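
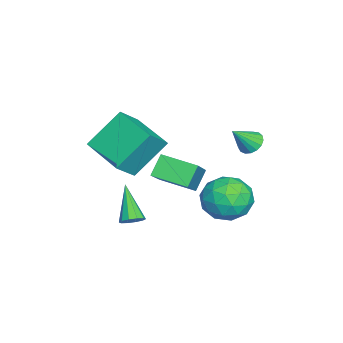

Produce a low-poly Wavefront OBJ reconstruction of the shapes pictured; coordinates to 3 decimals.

v 2.465 -4.392 -0.865
v 1.686 -3.264 0.536
v 3.741 -3.036 -1.247
v 2.962 -1.908 0.154
v 3.278 -4.912 0.006
v 2.499 -3.784 1.407
v 4.554 -3.556 -0.376
v 3.775 -2.428 1.025
v 2.884 -3.3 -4.389
v 3.175 -3.059 -4.032
v 1.736 -3.78 -3.131
v 2.962 -2.847 -4.145
v 2.719 -2.808 -4.352
v 2.539 -2.957 -4.573
v 2.491 -3.237 -4.724
v 2.593 -3.541 -4.747
v 2.806 -3.753 -4.633
v 3.049 -3.792 -4.426
v 3.229 -3.643 -4.205
v 3.277 -3.363 -4.054
v 2.1 1.132 -2.902
v 2.817 0.729 -3.654
v 1.063 -0.329 -3.106
v 1.78 -0.732 -3.858
v 2.076 -0.667 -2.786
v 2.717 0.236 -2.66
v 1.163 0.164 -4.1
v 1.804 1.067 -3.974
v 2.238 0.13 -4.395
v 2.802 -0.383 -3.582
v 1.078 0.783 -3.178
v 1.642 0.27 -2.365
v 2.55 1.059 -3.26
v 1.33 -0.659 -3.5
v 1.504 -0.62 -2.87
v 1.925 -0.858 -3.312
v 2.491 0.769 -2.675
v 2.912 0.532 -3.118
v 2.476 -0.289 -2.607
v 0.968 -0.132 -3.642
v 1.389 -0.369 -4.085
v 1.955 1.258 -3.448
v 2.376 1.02 -3.89
v 1.404 0.689 -4.153
v 2.63 0.47 -4.138
v 2.021 -0.389 -4.258
v 1.658 0.138 -4.4
v 2.035 0.669 -4.326
v 2.962 0.168 -3.66
v 2.352 -0.691 -3.78
v 2.526 -0.653 -3.15
v 2.903 -0.122 -3.075
v 2.621 -0.184 -4.096
v 1.528 1.091 -2.98
v 0.918 0.232 -3.1
v 0.977 0.522 -3.685
v 1.354 1.053 -3.61
v 1.859 0.789 -2.502
v 1.25 -0.07 -2.622
v 1.845 -0.269 -2.434
v 2.222 0.262 -2.36
v 1.259 0.584 -2.664
v -0.296 -2.368 -2.834
v 1.423 -2.433 -1.479
v 0.001 -0.889 -3.141
v 1.72 -0.954 -1.785
v 0.34 -2.666 -3.655
v 2.059 -2.731 -2.299
v 0.637 -1.187 -3.961
v 2.356 -1.252 -2.606
v 0.844 0.947 -0.85
v 1.079 0.59 -1.242
v 1.416 0.293 0.09
v 1.267 0.793 -1.215
v 1.359 1.031 -1.105
v 1.332 1.249 -0.936
v 1.194 1.399 -0.748
v 0.975 1.445 -0.582
v 0.727 1.377 -0.479
v 0.505 1.211 -0.46
v 0.362 0.984 -0.53
v 0.328 0.749 -0.674
v 0.413 0.56 -0.858
v 0.597 0.459 -1.04
v 0.837 0.47 -1.179
f 2 4 1
f 5 2 1
f 1 4 3
f 3 5 1
f 2 8 4
f 6 2 5
f 6 8 2
f 4 8 3
f 7 5 3
f 3 8 7
f 7 6 5
f 8 6 7
f 10 9 12
f 10 12 11
f 12 9 13
f 12 13 11
f 13 9 14
f 13 14 11
f 14 9 15
f 14 15 11
f 15 9 16
f 15 16 11
f 16 9 17
f 16 17 11
f 17 9 18
f 17 18 11
f 18 9 19
f 18 19 11
f 19 9 20
f 19 20 11
f 20 9 10
f 20 10 11
f 21 58 37
f 58 32 61
f 37 61 26
f 58 61 37
f 21 37 33
f 37 26 38
f 33 38 22
f 37 38 33
f 21 33 42
f 33 22 43
f 42 43 28
f 33 43 42
f 21 42 54
f 42 28 57
f 54 57 31
f 42 57 54
f 21 54 58
f 54 31 62
f 58 62 32
f 54 62 58
f 22 38 49
f 38 26 52
f 49 52 30
f 38 52 49
f 26 61 39
f 61 32 60
f 39 60 25
f 61 60 39
f 32 62 59
f 62 31 55
f 59 55 23
f 62 55 59
f 31 57 56
f 57 28 44
f 56 44 27
f 57 44 56
f 28 43 48
f 43 22 45
f 48 45 29
f 43 45 48
f 24 50 36
f 50 30 51
f 36 51 25
f 50 51 36
f 24 36 34
f 36 25 35
f 34 35 23
f 36 35 34
f 24 34 41
f 34 23 40
f 41 40 27
f 34 40 41
f 24 41 46
f 41 27 47
f 46 47 29
f 41 47 46
f 24 46 50
f 46 29 53
f 50 53 30
f 46 53 50
f 25 51 39
f 51 30 52
f 39 52 26
f 51 52 39
f 23 35 59
f 35 25 60
f 59 60 32
f 35 60 59
f 27 40 56
f 40 23 55
f 56 55 31
f 40 55 56
f 29 47 48
f 47 27 44
f 48 44 28
f 47 44 48
f 30 53 49
f 53 29 45
f 49 45 22
f 53 45 49
f 64 66 63
f 67 64 63
f 63 66 65
f 65 67 63
f 64 70 66
f 68 64 67
f 68 70 64
f 66 70 65
f 69 67 65
f 65 70 69
f 69 68 67
f 70 68 69
f 72 71 74
f 72 74 73
f 74 71 75
f 74 75 73
f 75 71 76
f 75 76 73
f 76 71 77
f 76 77 73
f 77 71 78
f 77 78 73
f 78 71 79
f 78 79 73
f 79 71 80
f 79 80 73
f 80 71 81
f 80 81 73
f 81 71 82
f 81 82 73
f 82 71 83
f 82 83 73
f 83 71 84
f 83 84 73
f 84 71 85
f 84 85 73
f 85 71 72
f 85 72 73



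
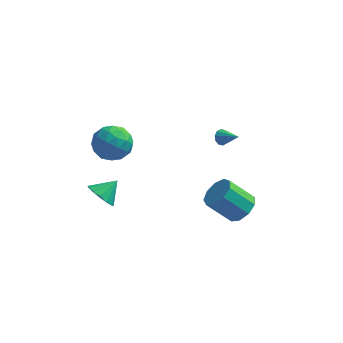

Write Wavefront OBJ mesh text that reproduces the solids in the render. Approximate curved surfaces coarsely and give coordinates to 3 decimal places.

v 3.019 -2.039 -2.016
v 3.719 -2.231 -1.373
v 2.442 -2.492 -0.06
v 1.741 -2.301 -0.704
v 3.584 -1.581 -1.375
v 2.307 -1.843 -0.062
v 3.185 -1.146 -1.677
v 1.907 -1.407 -0.364
v 2.707 -1.129 -2.138
v 1.43 -1.39 -0.825
v 2.376 -1.538 -2.542
v 1.099 -1.799 -1.229
v 2.345 -2.181 -2.7
v 1.068 -2.442 -1.387
v 2.629 -2.759 -2.538
v 1.352 -3.02 -1.225
v 3.096 -2.999 -2.132
v 1.819 -3.261 -0.82
v 3.526 -2.791 -1.672
v 2.249 -3.052 -0.359
v -3.887 -4.345 -0.448
v -3.169 -4.87 -0.585
v -3.193 -3.595 0.308
v -3.149 -4.549 -0.922
v -3.327 -4.173 -1.131
v -3.655 -3.843 -1.158
v -4.045 -3.648 -0.994
v -4.392 -3.639 -0.684
v -4.604 -3.819 -0.311
v -4.624 -4.141 0.026
v -4.446 -4.517 0.236
v -4.118 -4.847 0.263
v -3.728 -5.042 0.099
v -3.381 -5.051 -0.211
v -4.373 -1.081 2.061
v -3.445 -1.392 2.698
v -4.295 -2.728 1.142
v -3.367 -3.039 1.779
v -4.418 -2.956 2.28
v -4.466 -1.937 2.848
v -3.274 -2.183 0.992
v -3.322 -1.164 1.56
v -2.766 -2.073 2.037
v -3.473 -2.551 2.833
v -4.267 -1.569 1.007
v -4.974 -2.047 1.803
v -3.916 -1.092 2.461
v -3.824 -3.028 1.379
v -4.442 -2.979 1.674
v -3.897 -3.162 2.048
v -4.516 -1.412 2.549
v -3.971 -1.595 2.923
v -4.543 -2.514 2.677
v -3.769 -2.525 0.917
v -3.224 -2.708 1.291
v -3.843 -0.958 1.792
v -3.298 -1.141 2.166
v -3.197 -1.606 1.163
v -2.972 -1.675 2.446
v -2.926 -2.643 1.906
v -2.871 -2.14 1.443
v -2.899 -1.541 1.777
v -3.387 -1.956 2.914
v -3.341 -2.924 2.374
v -3.959 -2.875 2.668
v -3.987 -2.277 3.002
v -2.988 -2.356 2.526
v -4.399 -1.196 1.466
v -4.353 -2.164 0.926
v -3.753 -1.843 0.838
v -3.781 -1.245 1.172
v -4.814 -1.477 1.934
v -4.768 -2.445 1.394
v -4.841 -2.579 2.063
v -4.869 -1.98 2.397
v -4.752 -1.764 1.314
v 1.1 1.606 0.348
v 1.378 1.596 -0.091
v 2.1 1.134 0.992
v 1.423 1.882 0.048
v 1.345 2.062 0.302
v 1.173 2.069 0.573
v 0.973 1.899 0.759
v 0.822 1.617 0.787
v 0.777 1.331 0.648
v 0.855 1.15 0.394
v 1.027 1.143 0.122
v 1.227 1.314 -0.063
f 2 1 5
f 2 5 3
f 3 5 6
f 3 6 4
f 5 1 7
f 5 7 6
f 6 7 8
f 6 8 4
f 7 1 9
f 7 9 8
f 8 9 10
f 8 10 4
f 9 1 11
f 9 11 10
f 10 11 12
f 10 12 4
f 11 1 13
f 11 13 12
f 12 13 14
f 12 14 4
f 13 1 15
f 13 15 14
f 14 15 16
f 14 16 4
f 15 1 17
f 15 17 16
f 16 17 18
f 16 18 4
f 17 1 19
f 17 19 18
f 18 19 20
f 18 20 4
f 19 1 2
f 19 2 20
f 20 2 3
f 20 3 4
f 22 21 24
f 22 24 23
f 24 21 25
f 24 25 23
f 25 21 26
f 25 26 23
f 26 21 27
f 26 27 23
f 27 21 28
f 27 28 23
f 28 21 29
f 28 29 23
f 29 21 30
f 29 30 23
f 30 21 31
f 30 31 23
f 31 21 32
f 31 32 23
f 32 21 33
f 32 33 23
f 33 21 34
f 33 34 23
f 34 21 22
f 34 22 23
f 35 72 51
f 72 46 75
f 51 75 40
f 72 75 51
f 35 51 47
f 51 40 52
f 47 52 36
f 51 52 47
f 35 47 56
f 47 36 57
f 56 57 42
f 47 57 56
f 35 56 68
f 56 42 71
f 68 71 45
f 56 71 68
f 35 68 72
f 68 45 76
f 72 76 46
f 68 76 72
f 36 52 63
f 52 40 66
f 63 66 44
f 52 66 63
f 40 75 53
f 75 46 74
f 53 74 39
f 75 74 53
f 46 76 73
f 76 45 69
f 73 69 37
f 76 69 73
f 45 71 70
f 71 42 58
f 70 58 41
f 71 58 70
f 42 57 62
f 57 36 59
f 62 59 43
f 57 59 62
f 38 64 50
f 64 44 65
f 50 65 39
f 64 65 50
f 38 50 48
f 50 39 49
f 48 49 37
f 50 49 48
f 38 48 55
f 48 37 54
f 55 54 41
f 48 54 55
f 38 55 60
f 55 41 61
f 60 61 43
f 55 61 60
f 38 60 64
f 60 43 67
f 64 67 44
f 60 67 64
f 39 65 53
f 65 44 66
f 53 66 40
f 65 66 53
f 37 49 73
f 49 39 74
f 73 74 46
f 49 74 73
f 41 54 70
f 54 37 69
f 70 69 45
f 54 69 70
f 43 61 62
f 61 41 58
f 62 58 42
f 61 58 62
f 44 67 63
f 67 43 59
f 63 59 36
f 67 59 63
f 78 77 80
f 78 80 79
f 80 77 81
f 80 81 79
f 81 77 82
f 81 82 79
f 82 77 83
f 82 83 79
f 83 77 84
f 83 84 79
f 84 77 85
f 84 85 79
f 85 77 86
f 85 86 79
f 86 77 87
f 86 87 79
f 87 77 88
f 87 88 79
f 88 77 78
f 88 78 79



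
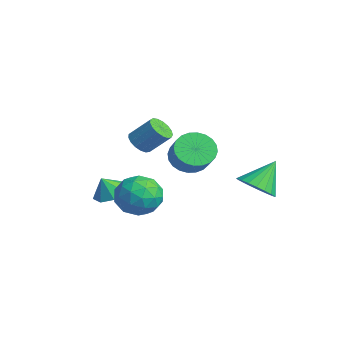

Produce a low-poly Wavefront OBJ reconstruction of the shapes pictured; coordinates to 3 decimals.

v 2.204 2.807 1.339
v 2.747 3.582 0.799
v 1.896 4.013 2.761
v 2.323 3.646 0.653
v 1.878 3.565 0.626
v 1.489 3.353 0.722
v 1.224 3.046 0.925
v 1.128 2.698 1.199
v 1.218 2.369 1.497
v 1.479 2.116 1.768
v 1.864 1.982 1.965
v 2.309 1.991 2.053
v 2.735 2.141 2.018
v 3.069 2.406 1.866
v 3.254 2.741 1.622
v 3.257 3.087 1.329
v 3.078 3.384 1.038
v -1.886 -1.429 3.427
v -1.209 -1.671 3.212
v -0.558 -0.814 4.299
v -1.234 -0.571 4.513
v -1.263 -1.378 3.013
v -0.611 -0.52 4.099
v -1.459 -1.096 2.908
v -0.807 -0.238 3.994
v -1.753 -0.89 2.922
v -1.101 -0.033 4.009
v -2.077 -0.808 3.052
v -1.426 0.049 4.138
v -2.358 -0.868 3.267
v -1.706 -0.011 4.354
v -2.53 -1.057 3.519
v -1.879 -0.199 4.606
v -2.555 -1.33 3.75
v -1.904 -0.473 4.837
v -2.427 -1.627 3.907
v -1.775 -0.769 4.994
v -2.174 -1.878 3.954
v -1.523 -1.02 5.04
v -1.856 -2.026 3.88
v -1.204 -1.168 4.966
v -1.544 -2.037 3.702
v -0.893 -1.18 4.789
v -1.311 -1.909 3.461
v -0.659 -1.052 4.548
v 0.724 0.01 3.344
v 1.407 0.429 2.666
v 2.438 0.29 3.617
v 1.756 -0.13 4.296
v 1.272 0.763 2.86
v 2.304 0.624 3.812
v 1.054 0.983 3.129
v 2.086 0.844 4.08
v 0.786 1.054 3.43
v 1.817 0.915 4.381
v 0.508 0.967 3.719
v 1.54 0.827 4.67
v 0.264 0.733 3.95
v 1.295 0.594 4.901
v 0.089 0.39 4.089
v 1.12 0.251 5.04
v 0.011 -0.012 4.115
v 1.043 -0.151 5.066
v 0.042 -0.41 4.023
v 1.073 -0.549 4.974
v 0.176 -0.744 3.828
v 1.208 -0.883 4.78
v 0.394 -0.964 3.56
v 1.426 -1.103 4.511
v 0.663 -1.035 3.259
v 1.694 -1.174 4.21
v 0.94 -0.947 2.97
v 1.972 -1.087 3.921
v 1.185 -0.714 2.739
v 2.216 -0.853 3.69
v 1.36 -0.371 2.6
v 2.391 -0.51 3.551
v 1.437 0.031 2.574
v 2.469 -0.108 3.525
v 1.333 -2.011 0.8
v 2.187 -1.994 1.714
v 0.613 -3.766 1.506
v 1.467 -3.749 2.42
v 0.531 -2.918 2.423
v 0.977 -1.833 1.986
v 1.823 -3.927 1.234
v 2.269 -2.842 0.797
v 2.49 -3.178 1.982
v 1.692 -2.555 2.717
v 1.108 -3.205 0.503
v 0.31 -2.582 1.238
v 1.823 -1.848 1.195
v 0.977 -3.912 2.025
v 0.427 -3.423 2.027
v 0.929 -3.413 2.564
v 1.112 -1.754 1.355
v 1.614 -1.744 1.892
v 0.641 -2.287 2.309
v 1.186 -4.016 1.328
v 1.688 -4.006 1.865
v 1.871 -2.347 0.656
v 2.373 -2.337 1.193
v 2.159 -3.473 0.911
v 2.504 -2.534 1.89
v 2.08 -3.566 2.305
v 2.29 -3.67 1.608
v 2.551 -3.033 1.351
v 2.034 -2.168 2.322
v 1.611 -3.2 2.737
v 1.061 -2.711 2.738
v 1.323 -2.074 2.482
v 2.213 -2.864 2.479
v 1.189 -2.56 0.483
v 0.766 -3.592 0.898
v 1.477 -3.686 0.738
v 1.739 -3.049 0.482
v 0.72 -2.194 0.915
v 0.296 -3.226 1.33
v 0.249 -2.727 1.869
v 0.51 -2.09 1.612
v 0.587 -2.896 0.741
v -3.865 -2.174 -0.724
v -3.025 -1.711 -0.478
v -3.895 -2.666 0.304
v -3.641 -1.307 -0.303
v -4.389 -1.41 -0.375
v -4.829 -1.962 -0.651
v -4.705 -2.638 -0.97
v -4.088 -3.042 -1.145
v -3.341 -2.938 -1.074
v -2.901 -2.387 -0.797
f 2 1 4
f 2 4 3
f 4 1 5
f 4 5 3
f 5 1 6
f 5 6 3
f 6 1 7
f 6 7 3
f 7 1 8
f 7 8 3
f 8 1 9
f 8 9 3
f 9 1 10
f 9 10 3
f 10 1 11
f 10 11 3
f 11 1 12
f 11 12 3
f 12 1 13
f 12 13 3
f 13 1 14
f 13 14 3
f 14 1 15
f 14 15 3
f 15 1 16
f 15 16 3
f 16 1 17
f 16 17 3
f 17 1 2
f 17 2 3
f 19 18 22
f 19 22 20
f 20 22 23
f 20 23 21
f 22 18 24
f 22 24 23
f 23 24 25
f 23 25 21
f 24 18 26
f 24 26 25
f 25 26 27
f 25 27 21
f 26 18 28
f 26 28 27
f 27 28 29
f 27 29 21
f 28 18 30
f 28 30 29
f 29 30 31
f 29 31 21
f 30 18 32
f 30 32 31
f 31 32 33
f 31 33 21
f 32 18 34
f 32 34 33
f 33 34 35
f 33 35 21
f 34 18 36
f 34 36 35
f 35 36 37
f 35 37 21
f 36 18 38
f 36 38 37
f 37 38 39
f 37 39 21
f 38 18 40
f 38 40 39
f 39 40 41
f 39 41 21
f 40 18 42
f 40 42 41
f 41 42 43
f 41 43 21
f 42 18 44
f 42 44 43
f 43 44 45
f 43 45 21
f 44 18 19
f 44 19 45
f 45 19 20
f 45 20 21
f 47 46 50
f 47 50 48
f 48 50 51
f 48 51 49
f 50 46 52
f 50 52 51
f 51 52 53
f 51 53 49
f 52 46 54
f 52 54 53
f 53 54 55
f 53 55 49
f 54 46 56
f 54 56 55
f 55 56 57
f 55 57 49
f 56 46 58
f 56 58 57
f 57 58 59
f 57 59 49
f 58 46 60
f 58 60 59
f 59 60 61
f 59 61 49
f 60 46 62
f 60 62 61
f 61 62 63
f 61 63 49
f 62 46 64
f 62 64 63
f 63 64 65
f 63 65 49
f 64 46 66
f 64 66 65
f 65 66 67
f 65 67 49
f 66 46 68
f 66 68 67
f 67 68 69
f 67 69 49
f 68 46 70
f 68 70 69
f 69 70 71
f 69 71 49
f 70 46 72
f 70 72 71
f 71 72 73
f 71 73 49
f 72 46 74
f 72 74 73
f 73 74 75
f 73 75 49
f 74 46 76
f 74 76 75
f 75 76 77
f 75 77 49
f 76 46 78
f 76 78 77
f 77 78 79
f 77 79 49
f 78 46 47
f 78 47 79
f 79 47 48
f 79 48 49
f 80 117 96
f 117 91 120
f 96 120 85
f 117 120 96
f 80 96 92
f 96 85 97
f 92 97 81
f 96 97 92
f 80 92 101
f 92 81 102
f 101 102 87
f 92 102 101
f 80 101 113
f 101 87 116
f 113 116 90
f 101 116 113
f 80 113 117
f 113 90 121
f 117 121 91
f 113 121 117
f 81 97 108
f 97 85 111
f 108 111 89
f 97 111 108
f 85 120 98
f 120 91 119
f 98 119 84
f 120 119 98
f 91 121 118
f 121 90 114
f 118 114 82
f 121 114 118
f 90 116 115
f 116 87 103
f 115 103 86
f 116 103 115
f 87 102 107
f 102 81 104
f 107 104 88
f 102 104 107
f 83 109 95
f 109 89 110
f 95 110 84
f 109 110 95
f 83 95 93
f 95 84 94
f 93 94 82
f 95 94 93
f 83 93 100
f 93 82 99
f 100 99 86
f 93 99 100
f 83 100 105
f 100 86 106
f 105 106 88
f 100 106 105
f 83 105 109
f 105 88 112
f 109 112 89
f 105 112 109
f 84 110 98
f 110 89 111
f 98 111 85
f 110 111 98
f 82 94 118
f 94 84 119
f 118 119 91
f 94 119 118
f 86 99 115
f 99 82 114
f 115 114 90
f 99 114 115
f 88 106 107
f 106 86 103
f 107 103 87
f 106 103 107
f 89 112 108
f 112 88 104
f 108 104 81
f 112 104 108
f 123 122 125
f 123 125 124
f 125 122 126
f 125 126 124
f 126 122 127
f 126 127 124
f 127 122 128
f 127 128 124
f 128 122 129
f 128 129 124
f 129 122 130
f 129 130 124
f 130 122 131
f 130 131 124
f 131 122 123
f 131 123 124



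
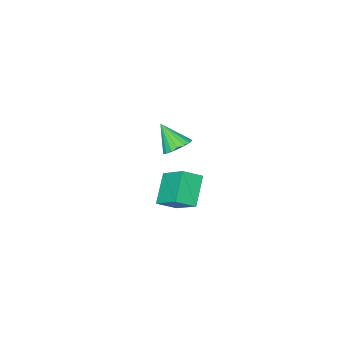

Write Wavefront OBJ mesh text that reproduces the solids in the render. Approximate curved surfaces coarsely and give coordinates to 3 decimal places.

v 0.262 1.867 2.077
v 0.838 1.402 1.62
v 0.578 0.873 3.483
v 1.056 1.685 1.77
v 1.116 2.003 1.982
v 1.008 2.295 2.213
v 0.751 2.502 2.416
v 0.398 2.583 2.553
v 0.018 2.522 2.595
v -0.313 2.332 2.535
v -0.531 2.049 2.384
v -0.592 1.731 2.172
v -0.483 1.439 1.942
v -0.227 1.232 1.738
v 0.126 1.151 1.602
v 0.506 1.212 1.559
v -2.471 -1.488 -5.454
v -3.68 -2.332 -3.917
v -2.335 0.337 -4.344
v -3.544 -0.507 -2.808
v -1.396 -1.933 -4.852
v -2.605 -2.777 -3.316
v -1.26 -0.108 -3.743
v -2.469 -0.952 -2.206
f 2 1 4
f 2 4 3
f 4 1 5
f 4 5 3
f 5 1 6
f 5 6 3
f 6 1 7
f 6 7 3
f 7 1 8
f 7 8 3
f 8 1 9
f 8 9 3
f 9 1 10
f 9 10 3
f 10 1 11
f 10 11 3
f 11 1 12
f 11 12 3
f 12 1 13
f 12 13 3
f 13 1 14
f 13 14 3
f 14 1 15
f 14 15 3
f 15 1 16
f 15 16 3
f 16 1 2
f 16 2 3
f 18 20 17
f 21 18 17
f 17 20 19
f 19 21 17
f 18 24 20
f 22 18 21
f 22 24 18
f 20 24 19
f 23 21 19
f 19 24 23
f 23 22 21
f 24 22 23



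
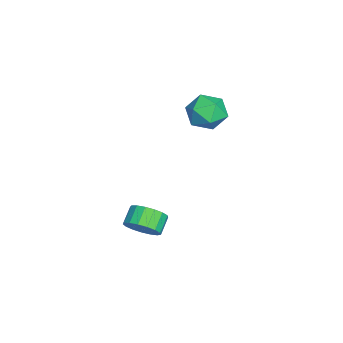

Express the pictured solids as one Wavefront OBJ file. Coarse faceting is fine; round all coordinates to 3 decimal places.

v 0.532 2.926 4.42
v 1.541 2.732 4.764
v 0.779 1.828 3.076
v 1.788 1.634 3.42
v 0.942 1.276 3.993
v 0.789 1.954 4.824
v 1.531 2.606 3.016
v 1.378 3.284 3.847
v 2.158 2.534 3.896
v 1.794 1.712 4.5
v 0.526 2.848 3.34
v 0.162 2.026 3.944
v 4.291 -0.351 -2.08
v 4.787 0.316 -1.684
v 3.984 0.557 -1.085
v 3.489 -0.109 -1.48
v 4.593 0.517 -2.025
v 3.79 0.758 -1.426
v 4.329 0.519 -2.378
v 3.527 0.76 -1.779
v 4.058 0.322 -2.663
v 3.255 0.563 -2.064
v 3.839 -0.03 -2.814
v 3.037 0.211 -2.215
v 3.725 -0.455 -2.797
v 2.922 -0.214 -2.198
v 3.74 -0.855 -2.615
v 2.937 -0.614 -2.016
v 3.881 -1.141 -2.311
v 3.079 -0.9 -1.712
v 4.116 -1.245 -1.954
v 3.314 -1.004 -1.355
v 4.392 -1.144 -1.625
v 3.589 -0.903 -1.026
v 4.644 -0.862 -1.401
v 3.842 -0.621 -0.802
v 4.816 -0.462 -1.332
v 4.013 -0.221 -0.733
v 4.867 -0.037 -1.434
v 4.065 0.204 -0.835
f 1 12 6
f 1 6 2
f 1 2 8
f 1 8 11
f 1 11 12
f 2 6 10
f 6 12 5
f 12 11 3
f 11 8 7
f 8 2 9
f 4 10 5
f 4 5 3
f 4 3 7
f 4 7 9
f 4 9 10
f 5 10 6
f 3 5 12
f 7 3 11
f 9 7 8
f 10 9 2
f 14 13 17
f 14 17 15
f 15 17 18
f 15 18 16
f 17 13 19
f 17 19 18
f 18 19 20
f 18 20 16
f 19 13 21
f 19 21 20
f 20 21 22
f 20 22 16
f 21 13 23
f 21 23 22
f 22 23 24
f 22 24 16
f 23 13 25
f 23 25 24
f 24 25 26
f 24 26 16
f 25 13 27
f 25 27 26
f 26 27 28
f 26 28 16
f 27 13 29
f 27 29 28
f 28 29 30
f 28 30 16
f 29 13 31
f 29 31 30
f 30 31 32
f 30 32 16
f 31 13 33
f 31 33 32
f 32 33 34
f 32 34 16
f 33 13 35
f 33 35 34
f 34 35 36
f 34 36 16
f 35 13 37
f 35 37 36
f 36 37 38
f 36 38 16
f 37 13 39
f 37 39 38
f 38 39 40
f 38 40 16
f 39 13 14
f 39 14 40
f 40 14 15
f 40 15 16



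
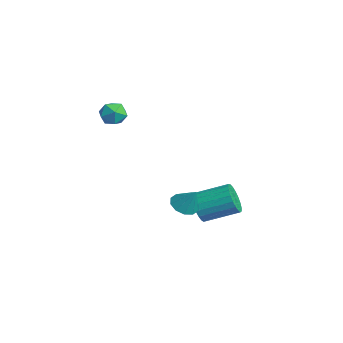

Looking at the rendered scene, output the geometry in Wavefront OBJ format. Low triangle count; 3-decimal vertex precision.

v 0.268 -2.533 4.073
v 0.765 -2.364 3.35
v -0.385 -3.616 3.37
v 0.112 -3.447 2.647
v 0.492 -3.784 3.383
v 0.896 -3.115 3.817
v -0.516 -2.865 2.903
v -0.112 -2.196 3.337
v 0.281 -2.569 2.627
v 0.904 -3.138 2.923
v -0.524 -2.842 3.797
v 0.099 -3.411 4.093
v 1.643 1.431 -4.128
v 2.305 1.504 -4.927
v 3.08 3.383 -4.11
v 2.417 3.309 -3.312
v 1.958 1.713 -5.078
v 2.733 3.592 -4.262
v 1.557 1.873 -5.065
v 2.331 3.752 -4.249
v 1.17 1.957 -4.891
v 1.944 3.836 -4.074
v 0.865 1.949 -4.584
v 1.64 3.828 -3.768
v 0.695 1.852 -4.199
v 1.469 3.731 -3.382
v 0.688 1.682 -3.801
v 1.463 3.561 -2.985
v 0.847 1.468 -3.46
v 1.621 3.347 -2.644
v 1.143 1.248 -3.235
v 1.917 3.127 -2.418
v 1.525 1.06 -3.164
v 2.3 2.939 -2.347
v 1.928 0.935 -3.26
v 2.703 2.814 -2.443
v 2.282 0.897 -3.506
v 3.056 2.775 -2.689
v 2.525 0.95 -3.859
v 3.299 2.829 -3.043
v 2.615 1.087 -4.259
v 3.39 2.965 -3.443
v 2.538 1.283 -4.637
v 3.312 3.162 -3.82
v 3.565 -0.096 -2.537
v 4.319 -0.39 -2.856
v 4.255 0.316 -1.283
v 4.269 0.126 -2.998
v 3.949 0.558 -2.964
v 3.483 0.739 -2.767
v 3.048 0.601 -2.482
v 2.81 0.197 -2.219
v 2.861 -0.319 -2.077
v 3.181 -0.75 -2.111
v 3.647 -0.931 -2.308
v 4.082 -0.794 -2.592
f 1 12 6
f 1 6 2
f 1 2 8
f 1 8 11
f 1 11 12
f 2 6 10
f 6 12 5
f 12 11 3
f 11 8 7
f 8 2 9
f 4 10 5
f 4 5 3
f 4 3 7
f 4 7 9
f 4 9 10
f 5 10 6
f 3 5 12
f 7 3 11
f 9 7 8
f 10 9 2
f 14 13 17
f 14 17 15
f 15 17 18
f 15 18 16
f 17 13 19
f 17 19 18
f 18 19 20
f 18 20 16
f 19 13 21
f 19 21 20
f 20 21 22
f 20 22 16
f 21 13 23
f 21 23 22
f 22 23 24
f 22 24 16
f 23 13 25
f 23 25 24
f 24 25 26
f 24 26 16
f 25 13 27
f 25 27 26
f 26 27 28
f 26 28 16
f 27 13 29
f 27 29 28
f 28 29 30
f 28 30 16
f 29 13 31
f 29 31 30
f 30 31 32
f 30 32 16
f 31 13 33
f 31 33 32
f 32 33 34
f 32 34 16
f 33 13 35
f 33 35 34
f 34 35 36
f 34 36 16
f 35 13 37
f 35 37 36
f 36 37 38
f 36 38 16
f 37 13 39
f 37 39 38
f 38 39 40
f 38 40 16
f 39 13 41
f 39 41 40
f 40 41 42
f 40 42 16
f 41 13 43
f 41 43 42
f 42 43 44
f 42 44 16
f 43 13 14
f 43 14 44
f 44 14 15
f 44 15 16
f 46 45 48
f 46 48 47
f 48 45 49
f 48 49 47
f 49 45 50
f 49 50 47
f 50 45 51
f 50 51 47
f 51 45 52
f 51 52 47
f 52 45 53
f 52 53 47
f 53 45 54
f 53 54 47
f 54 45 55
f 54 55 47
f 55 45 56
f 55 56 47
f 56 45 46
f 56 46 47



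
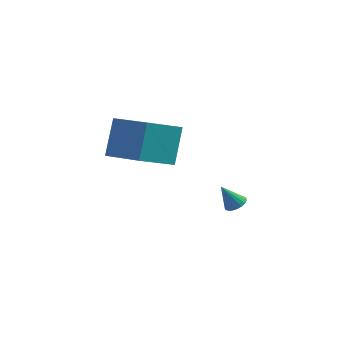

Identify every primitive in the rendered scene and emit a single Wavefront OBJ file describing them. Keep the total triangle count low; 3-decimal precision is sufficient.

v 4.213 3.68 -4.197
v 4.591 3.286 -4.076
v 3.607 3.44 -3.083
v 4.692 3.491 -3.977
v 4.697 3.734 -3.921
v 4.607 3.966 -3.92
v 4.439 4.142 -3.974
v 4.225 4.226 -4.072
v 4.01 4.202 -4.194
v 3.834 4.075 -4.317
v 3.734 3.87 -4.416
v 3.728 3.627 -4.472
v 3.818 3.394 -4.473
v 3.987 3.219 -4.419
v 4.2 3.135 -4.322
v 4.416 3.159 -4.199
v 1.466 -1.422 0.938
v 1.496 -0.403 2.647
v -0.336 -0.466 0.399
v -0.307 0.553 2.108
v 2.527 0.067 0.032
v 2.556 1.086 1.741
v 0.724 1.023 -0.507
v 0.754 2.042 1.202
f 2 1 4
f 2 4 3
f 4 1 5
f 4 5 3
f 5 1 6
f 5 6 3
f 6 1 7
f 6 7 3
f 7 1 8
f 7 8 3
f 8 1 9
f 8 9 3
f 9 1 10
f 9 10 3
f 10 1 11
f 10 11 3
f 11 1 12
f 11 12 3
f 12 1 13
f 12 13 3
f 13 1 14
f 13 14 3
f 14 1 15
f 14 15 3
f 15 1 16
f 15 16 3
f 16 1 2
f 16 2 3
f 18 20 17
f 21 18 17
f 17 20 19
f 19 21 17
f 18 24 20
f 22 18 21
f 22 24 18
f 20 24 19
f 23 21 19
f 19 24 23
f 23 22 21
f 24 22 23



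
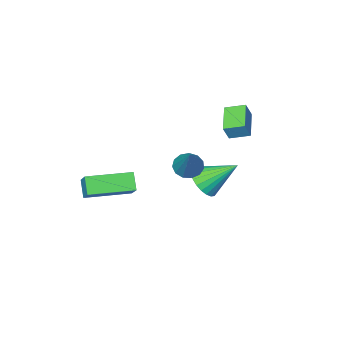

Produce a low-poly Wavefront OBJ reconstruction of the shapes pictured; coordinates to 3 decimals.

v -2.376 1.275 1.928
v -2.01 1.336 2.671
v -3.025 1.915 2.195
v -2.66 1.976 2.937
v -1.56 2.304 1.443
v -1.195 2.365 2.185
v -2.21 2.944 1.709
v -1.844 3.005 2.452
v 0.787 2.668 0.848
v 1.24 2.92 0.439
v 1.573 3.892 2.472
v 0.943 3.142 0.416
v 0.596 3.214 0.529
v 0.31 3.112 0.744
v 0.175 2.87 0.992
v 0.235 2.563 1.194
v 0.47 2.29 1.286
v 0.805 2.137 1.239
v 1.135 2.153 1.068
v 1.354 2.332 0.827
v 1.393 2.618 0.592
v -2.241 -0.41 -3.074
v -1.516 -0.216 -2.542
v -3.359 0.57 -1.906
v -1.511 0.061 -2.771
v -1.618 0.266 -3.045
v -1.82 0.369 -3.324
v -2.086 0.353 -3.565
v -2.375 0.22 -3.731
v -2.644 -0.008 -3.797
v -2.852 -0.297 -3.753
v -2.967 -0.604 -3.605
v -2.971 -0.881 -3.377
v -2.864 -1.086 -3.103
v -2.663 -1.188 -2.824
v -2.397 -1.172 -2.583
v -2.108 -1.04 -2.417
v -1.839 -0.812 -2.351
v -1.631 -0.523 -2.395
v 1.406 -0.638 -2.519
v 1.156 -1.221 -1.798
v 1.783 0.303 -1.627
v 1.533 -0.28 -0.906
v 3.347 -1.44 -2.494
v 3.097 -2.023 -1.773
v 3.724 -0.499 -1.602
v 3.474 -1.082 -0.881
f 2 4 1
f 5 2 1
f 1 4 3
f 3 5 1
f 2 8 4
f 6 2 5
f 6 8 2
f 4 8 3
f 7 5 3
f 3 8 7
f 7 6 5
f 8 6 7
f 10 9 12
f 10 12 11
f 12 9 13
f 12 13 11
f 13 9 14
f 13 14 11
f 14 9 15
f 14 15 11
f 15 9 16
f 15 16 11
f 16 9 17
f 16 17 11
f 17 9 18
f 17 18 11
f 18 9 19
f 18 19 11
f 19 9 20
f 19 20 11
f 20 9 21
f 20 21 11
f 21 9 10
f 21 10 11
f 23 22 25
f 23 25 24
f 25 22 26
f 25 26 24
f 26 22 27
f 26 27 24
f 27 22 28
f 27 28 24
f 28 22 29
f 28 29 24
f 29 22 30
f 29 30 24
f 30 22 31
f 30 31 24
f 31 22 32
f 31 32 24
f 32 22 33
f 32 33 24
f 33 22 34
f 33 34 24
f 34 22 35
f 34 35 24
f 35 22 36
f 35 36 24
f 36 22 37
f 36 37 24
f 37 22 38
f 37 38 24
f 38 22 39
f 38 39 24
f 39 22 23
f 39 23 24
f 41 43 40
f 44 41 40
f 40 43 42
f 42 44 40
f 41 47 43
f 45 41 44
f 45 47 41
f 43 47 42
f 46 44 42
f 42 47 46
f 46 45 44
f 47 45 46



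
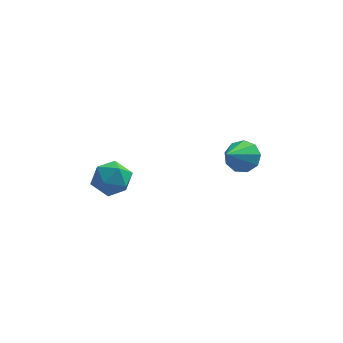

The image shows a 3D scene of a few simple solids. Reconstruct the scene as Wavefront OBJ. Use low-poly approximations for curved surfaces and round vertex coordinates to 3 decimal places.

v 2.878 -1.37 -3.16
v 3.544 -1.83 -3.346
v 2.262 -2.71 -2.06
v 3.652 -1.506 -2.892
v 3.398 -1.119 -2.564
v 2.901 -0.85 -2.514
v 2.393 -0.824 -2.767
v 2.112 -1.053 -3.204
v 2.19 -1.431 -3.62
v 2.59 -1.781 -3.822
v 3.125 -1.938 -3.713
v -3.15 -2.11 -3.9
v -2.411 -2.047 -3.279
v -2.549 -3.433 -4.481
v -1.81 -3.37 -3.86
v -2.7 -3.564 -3.534
v -3.072 -2.746 -3.175
v -1.888 -2.734 -4.585
v -2.26 -1.916 -4.226
v -1.631 -2.433 -3.702
v -2.133 -2.945 -3.053
v -2.827 -2.535 -4.707
v -3.329 -3.047 -4.058
f 2 1 4
f 2 4 3
f 4 1 5
f 4 5 3
f 5 1 6
f 5 6 3
f 6 1 7
f 6 7 3
f 7 1 8
f 7 8 3
f 8 1 9
f 8 9 3
f 9 1 10
f 9 10 3
f 10 1 11
f 10 11 3
f 11 1 2
f 11 2 3
f 12 23 17
f 12 17 13
f 12 13 19
f 12 19 22
f 12 22 23
f 13 17 21
f 17 23 16
f 23 22 14
f 22 19 18
f 19 13 20
f 15 21 16
f 15 16 14
f 15 14 18
f 15 18 20
f 15 20 21
f 16 21 17
f 14 16 23
f 18 14 22
f 20 18 19
f 21 20 13



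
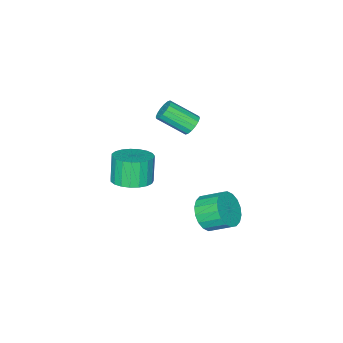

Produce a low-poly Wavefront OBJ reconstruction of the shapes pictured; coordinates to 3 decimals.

v -2.853 -1.332 0.3
v -2.515 -1.555 -0.247
v -1.67 -2.871 0.814
v -2.007 -2.648 1.36
v -2.307 -1.308 -0.106
v -1.462 -2.625 0.955
v -2.246 -1.068 0.144
v -1.4 -2.384 1.204
v -2.347 -0.898 0.435
v -1.502 -2.214 1.496
v -2.584 -0.844 0.69
v -1.738 -2.161 1.751
v -2.892 -0.922 0.841
v -2.047 -2.238 1.901
v -3.19 -1.109 0.846
v -2.345 -2.425 1.907
v -3.398 -1.355 0.705
v -2.553 -2.672 1.766
v -3.46 -1.596 0.456
v -2.614 -2.912 1.516
v -3.358 -1.766 0.164
v -2.513 -3.082 1.225
v -3.122 -1.819 -0.091
v -2.276 -3.136 0.97
v -2.813 -1.742 -0.241
v -1.968 -3.058 0.819
v 1.054 3.398 -1.388
v 1.98 3.469 -0.838
v 1.472 4.534 -0.121
v 0.546 4.462 -0.672
v 2.057 3.759 -1.214
v 1.549 4.823 -0.497
v 1.935 3.977 -1.624
v 1.427 5.041 -0.908
v 1.638 4.08 -1.988
v 1.13 5.145 -1.272
v 1.226 4.048 -2.233
v 0.718 5.113 -1.517
v 0.779 3.888 -2.311
v 0.272 4.952 -1.594
v 0.388 3.63 -2.206
v -0.12 4.694 -1.489
v 0.128 3.326 -1.939
v -0.38 4.391 -1.222
v 0.051 3.037 -1.563
v -0.457 4.101 -0.846
v 0.173 2.819 -1.152
v -0.335 3.883 -0.436
v 0.47 2.715 -0.788
v -0.038 3.78 -0.072
v 0.882 2.747 -0.543
v 0.374 3.812 0.173
v 1.328 2.908 -0.466
v 0.821 3.972 0.251
v 1.72 3.166 -0.571
v 1.212 4.23 0.146
v 4.042 1.101 1.841
v 5.063 0.924 2.107
v 4.619 0.581 3.584
v 3.598 0.759 3.319
v 5.019 1.358 2.195
v 4.575 1.015 3.672
v 4.806 1.748 2.221
v 4.362 1.405 3.698
v 4.46 2.026 2.182
v 4.016 1.683 3.659
v 4.043 2.144 2.084
v 3.599 1.801 3.561
v 3.625 2.082 1.944
v 3.181 1.739 3.421
v 3.279 1.85 1.786
v 2.835 1.507 3.263
v 3.066 1.489 1.638
v 2.622 1.146 3.115
v 3.021 1.061 1.525
v 2.577 0.718 3.002
v 3.152 0.64 1.467
v 2.708 0.297 2.944
v 3.438 0.299 1.473
v 2.994 -0.044 2.951
v 3.828 0.096 1.544
v 3.384 -0.247 3.021
v 4.255 0.068 1.665
v 3.811 -0.275 3.142
v 4.645 0.218 1.818
v 4.201 -0.125 3.295
v 4.931 0.521 1.974
v 4.487 0.178 3.451
f 2 1 5
f 2 5 3
f 3 5 6
f 3 6 4
f 5 1 7
f 5 7 6
f 6 7 8
f 6 8 4
f 7 1 9
f 7 9 8
f 8 9 10
f 8 10 4
f 9 1 11
f 9 11 10
f 10 11 12
f 10 12 4
f 11 1 13
f 11 13 12
f 12 13 14
f 12 14 4
f 13 1 15
f 13 15 14
f 14 15 16
f 14 16 4
f 15 1 17
f 15 17 16
f 16 17 18
f 16 18 4
f 17 1 19
f 17 19 18
f 18 19 20
f 18 20 4
f 19 1 21
f 19 21 20
f 20 21 22
f 20 22 4
f 21 1 23
f 21 23 22
f 22 23 24
f 22 24 4
f 23 1 25
f 23 25 24
f 24 25 26
f 24 26 4
f 25 1 2
f 25 2 26
f 26 2 3
f 26 3 4
f 28 27 31
f 28 31 29
f 29 31 32
f 29 32 30
f 31 27 33
f 31 33 32
f 32 33 34
f 32 34 30
f 33 27 35
f 33 35 34
f 34 35 36
f 34 36 30
f 35 27 37
f 35 37 36
f 36 37 38
f 36 38 30
f 37 27 39
f 37 39 38
f 38 39 40
f 38 40 30
f 39 27 41
f 39 41 40
f 40 41 42
f 40 42 30
f 41 27 43
f 41 43 42
f 42 43 44
f 42 44 30
f 43 27 45
f 43 45 44
f 44 45 46
f 44 46 30
f 45 27 47
f 45 47 46
f 46 47 48
f 46 48 30
f 47 27 49
f 47 49 48
f 48 49 50
f 48 50 30
f 49 27 51
f 49 51 50
f 50 51 52
f 50 52 30
f 51 27 53
f 51 53 52
f 52 53 54
f 52 54 30
f 53 27 55
f 53 55 54
f 54 55 56
f 54 56 30
f 55 27 28
f 55 28 56
f 56 28 29
f 56 29 30
f 58 57 61
f 58 61 59
f 59 61 62
f 59 62 60
f 61 57 63
f 61 63 62
f 62 63 64
f 62 64 60
f 63 57 65
f 63 65 64
f 64 65 66
f 64 66 60
f 65 57 67
f 65 67 66
f 66 67 68
f 66 68 60
f 67 57 69
f 67 69 68
f 68 69 70
f 68 70 60
f 69 57 71
f 69 71 70
f 70 71 72
f 70 72 60
f 71 57 73
f 71 73 72
f 72 73 74
f 72 74 60
f 73 57 75
f 73 75 74
f 74 75 76
f 74 76 60
f 75 57 77
f 75 77 76
f 76 77 78
f 76 78 60
f 77 57 79
f 77 79 78
f 78 79 80
f 78 80 60
f 79 57 81
f 79 81 80
f 80 81 82
f 80 82 60
f 81 57 83
f 81 83 82
f 82 83 84
f 82 84 60
f 83 57 85
f 83 85 84
f 84 85 86
f 84 86 60
f 85 57 87
f 85 87 86
f 86 87 88
f 86 88 60
f 87 57 58
f 87 58 88
f 88 58 59
f 88 59 60



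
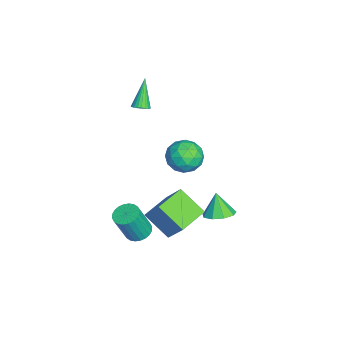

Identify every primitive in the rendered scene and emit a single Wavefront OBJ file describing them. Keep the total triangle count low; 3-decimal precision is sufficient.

v -2.248 -0.604 2.533
v -1.769 -0.536 2.833
v -3.352 -0.396 4.247
v -1.815 -0.326 2.777
v -1.928 -0.158 2.684
v -2.089 -0.058 2.568
v -2.275 -0.042 2.447
v -2.456 -0.111 2.338
v -2.606 -0.255 2.26
v -2.701 -0.452 2.222
v -2.728 -0.673 2.232
v -2.681 -0.883 2.288
v -2.568 -1.051 2.381
v -2.407 -1.151 2.497
v -2.221 -1.167 2.618
v -2.04 -1.098 2.727
v -1.89 -0.954 2.806
v -1.795 -0.756 2.843
v -0.097 0.929 -3.78
v 0.861 1.79 -2.095
v 0.785 2.316 -4.989
v 1.742 3.176 -3.305
v 1.418 -0.256 -4.035
v 2.375 0.604 -2.351
v 2.299 1.13 -5.245
v 3.257 1.991 -3.56
v 1.794 4.006 -3.443
v 2.637 3.619 -3.128
v 1.186 3.794 -2.077
v 2.636 4.282 -3.026
v 2.241 4.815 -3.118
v 1.637 4.97 -3.363
v 1.105 4.674 -3.645
v 0.896 4.065 -3.833
v 1.107 3.429 -3.838
v 1.639 3.063 -3.658
v 2.243 3.138 -3.378
v 0.429 1.834 1.304
v 1.071 2.413 0.537
v 1.929 1.627 2.403
v 2.571 2.206 1.636
v 1.757 2.759 2.243
v 0.83 2.887 1.564
v 2.17 1.153 1.376
v 1.243 1.281 0.697
v 2.147 1.992 0.581
v 1.892 2.985 1.117
v 1.108 1.055 1.823
v 0.853 2.048 2.359
v 0.618 2.142 0.824
v 2.382 1.898 2.116
v 1.903 2.223 2.473
v 2.281 2.564 2.022
v 0.476 2.42 1.428
v 0.854 2.761 0.976
v 1.257 2.964 1.979
v 2.146 1.279 1.964
v 2.524 1.62 1.512
v 0.719 1.476 0.918
v 1.097 1.817 0.467
v 1.743 1.076 0.961
v 1.628 2.235 0.399
v 2.51 2.113 1.045
v 2.274 1.494 0.892
v 1.729 1.569 0.493
v 1.478 2.818 0.714
v 2.36 2.697 1.36
v 1.882 3.022 1.717
v 1.336 3.097 1.317
v 2.111 2.571 0.74
v 0.64 1.343 1.58
v 1.522 1.222 2.226
v 1.664 0.943 1.623
v 1.118 1.018 1.223
v 0.49 1.927 1.895
v 1.372 1.805 2.541
v 1.271 2.471 2.447
v 0.726 2.546 2.048
v 0.889 1.469 2.2
v 2.906 -0.515 -4.077
v 3.313 -1.155 -4.388
v 3.741 -1.824 -2.455
v 3.334 -1.185 -2.143
v 3.547 -0.938 -4.365
v 3.975 -1.607 -2.432
v 3.683 -0.656 -4.298
v 4.111 -1.326 -2.364
v 3.701 -0.353 -4.197
v 4.129 -1.022 -2.263
v 3.597 -0.075 -4.077
v 4.026 -0.744 -2.144
v 3.389 0.136 -3.958
v 3.817 -0.533 -2.025
v 3.107 0.249 -3.857
v 3.535 -0.421 -1.924
v 2.794 0.244 -3.789
v 3.223 -0.425 -1.856
v 2.499 0.124 -3.765
v 2.927 -0.545 -1.832
v 2.265 -0.093 -3.788
v 2.693 -0.762 -1.855
v 2.129 -0.374 -3.856
v 2.557 -1.044 -1.922
v 2.111 -0.678 -3.957
v 2.539 -1.347 -2.023
v 2.214 -0.956 -4.076
v 2.643 -1.625 -2.143
v 2.423 -1.167 -4.195
v 2.851 -1.836 -2.262
v 2.705 -1.279 -4.296
v 3.133 -1.949 -2.363
v 3.017 -1.275 -4.364
v 3.446 -1.944 -2.431
f 2 1 4
f 2 4 3
f 4 1 5
f 4 5 3
f 5 1 6
f 5 6 3
f 6 1 7
f 6 7 3
f 7 1 8
f 7 8 3
f 8 1 9
f 8 9 3
f 9 1 10
f 9 10 3
f 10 1 11
f 10 11 3
f 11 1 12
f 11 12 3
f 12 1 13
f 12 13 3
f 13 1 14
f 13 14 3
f 14 1 15
f 14 15 3
f 15 1 16
f 15 16 3
f 16 1 17
f 16 17 3
f 17 1 18
f 17 18 3
f 18 1 2
f 18 2 3
f 20 22 19
f 23 20 19
f 19 22 21
f 21 23 19
f 20 26 22
f 24 20 23
f 24 26 20
f 22 26 21
f 25 23 21
f 21 26 25
f 25 24 23
f 26 24 25
f 28 27 30
f 28 30 29
f 30 27 31
f 30 31 29
f 31 27 32
f 31 32 29
f 32 27 33
f 32 33 29
f 33 27 34
f 33 34 29
f 34 27 35
f 34 35 29
f 35 27 36
f 35 36 29
f 36 27 37
f 36 37 29
f 37 27 28
f 37 28 29
f 38 75 54
f 75 49 78
f 54 78 43
f 75 78 54
f 38 54 50
f 54 43 55
f 50 55 39
f 54 55 50
f 38 50 59
f 50 39 60
f 59 60 45
f 50 60 59
f 38 59 71
f 59 45 74
f 71 74 48
f 59 74 71
f 38 71 75
f 71 48 79
f 75 79 49
f 71 79 75
f 39 55 66
f 55 43 69
f 66 69 47
f 55 69 66
f 43 78 56
f 78 49 77
f 56 77 42
f 78 77 56
f 49 79 76
f 79 48 72
f 76 72 40
f 79 72 76
f 48 74 73
f 74 45 61
f 73 61 44
f 74 61 73
f 45 60 65
f 60 39 62
f 65 62 46
f 60 62 65
f 41 67 53
f 67 47 68
f 53 68 42
f 67 68 53
f 41 53 51
f 53 42 52
f 51 52 40
f 53 52 51
f 41 51 58
f 51 40 57
f 58 57 44
f 51 57 58
f 41 58 63
f 58 44 64
f 63 64 46
f 58 64 63
f 41 63 67
f 63 46 70
f 67 70 47
f 63 70 67
f 42 68 56
f 68 47 69
f 56 69 43
f 68 69 56
f 40 52 76
f 52 42 77
f 76 77 49
f 52 77 76
f 44 57 73
f 57 40 72
f 73 72 48
f 57 72 73
f 46 64 65
f 64 44 61
f 65 61 45
f 64 61 65
f 47 70 66
f 70 46 62
f 66 62 39
f 70 62 66
f 81 80 84
f 81 84 82
f 82 84 85
f 82 85 83
f 84 80 86
f 84 86 85
f 85 86 87
f 85 87 83
f 86 80 88
f 86 88 87
f 87 88 89
f 87 89 83
f 88 80 90
f 88 90 89
f 89 90 91
f 89 91 83
f 90 80 92
f 90 92 91
f 91 92 93
f 91 93 83
f 92 80 94
f 92 94 93
f 93 94 95
f 93 95 83
f 94 80 96
f 94 96 95
f 95 96 97
f 95 97 83
f 96 80 98
f 96 98 97
f 97 98 99
f 97 99 83
f 98 80 100
f 98 100 99
f 99 100 101
f 99 101 83
f 100 80 102
f 100 102 101
f 101 102 103
f 101 103 83
f 102 80 104
f 102 104 103
f 103 104 105
f 103 105 83
f 104 80 106
f 104 106 105
f 105 106 107
f 105 107 83
f 106 80 108
f 106 108 107
f 107 108 109
f 107 109 83
f 108 80 110
f 108 110 109
f 109 110 111
f 109 111 83
f 110 80 112
f 110 112 111
f 111 112 113
f 111 113 83
f 112 80 81
f 112 81 113
f 113 81 82
f 113 82 83



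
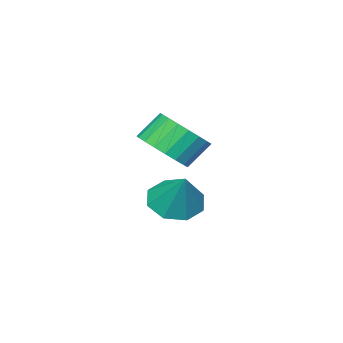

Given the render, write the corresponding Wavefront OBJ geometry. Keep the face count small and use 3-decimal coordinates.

v -3.319 -3.576 -1.868
v -2.463 -3.322 -2.359
v -2.801 -2.664 -0.492
v -3.04 -2.811 -2.481
v -3.781 -2.748 -2.243
v -4.251 -3.17 -1.786
v -4.176 -3.83 -1.376
v -3.599 -4.342 -1.254
v -2.858 -4.405 -1.492
v -2.387 -3.983 -1.95
v -1.117 -2.084 1.318
v -0.468 -2.48 1.998
v -1.195 -2.153 2.882
v -1.843 -1.756 2.202
v -0.328 -2.081 1.966
v -1.055 -1.754 2.849
v -0.325 -1.683 1.821
v -1.052 -1.355 2.704
v -0.458 -1.353 1.589
v -1.185 -1.026 2.473
v -0.705 -1.15 1.311
v -1.432 -0.823 2.194
v -1.024 -1.109 1.033
v -1.75 -0.781 1.917
v -1.358 -1.236 0.805
v -2.085 -0.908 1.689
v -1.651 -1.509 0.666
v -2.377 -1.182 1.55
v -1.851 -1.882 0.64
v -2.578 -1.555 1.523
v -1.924 -2.29 0.73
v -2.651 -1.963 1.614
v -1.858 -2.662 0.923
v -2.585 -2.335 1.806
v -1.664 -2.934 1.184
v -2.39 -2.607 2.067
v -1.374 -3.059 1.468
v -2.101 -2.732 2.351
v -1.041 -3.016 1.726
v -1.767 -2.688 2.61
v -0.72 -2.811 1.914
v -1.447 -2.483 2.797
f 2 1 4
f 2 4 3
f 4 1 5
f 4 5 3
f 5 1 6
f 5 6 3
f 6 1 7
f 6 7 3
f 7 1 8
f 7 8 3
f 8 1 9
f 8 9 3
f 9 1 10
f 9 10 3
f 10 1 2
f 10 2 3
f 12 11 15
f 12 15 13
f 13 15 16
f 13 16 14
f 15 11 17
f 15 17 16
f 16 17 18
f 16 18 14
f 17 11 19
f 17 19 18
f 18 19 20
f 18 20 14
f 19 11 21
f 19 21 20
f 20 21 22
f 20 22 14
f 21 11 23
f 21 23 22
f 22 23 24
f 22 24 14
f 23 11 25
f 23 25 24
f 24 25 26
f 24 26 14
f 25 11 27
f 25 27 26
f 26 27 28
f 26 28 14
f 27 11 29
f 27 29 28
f 28 29 30
f 28 30 14
f 29 11 31
f 29 31 30
f 30 31 32
f 30 32 14
f 31 11 33
f 31 33 32
f 32 33 34
f 32 34 14
f 33 11 35
f 33 35 34
f 34 35 36
f 34 36 14
f 35 11 37
f 35 37 36
f 36 37 38
f 36 38 14
f 37 11 39
f 37 39 38
f 38 39 40
f 38 40 14
f 39 11 41
f 39 41 40
f 40 41 42
f 40 42 14
f 41 11 12
f 41 12 42
f 42 12 13
f 42 13 14



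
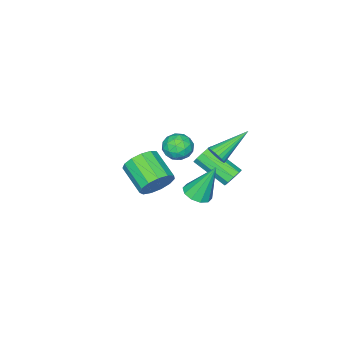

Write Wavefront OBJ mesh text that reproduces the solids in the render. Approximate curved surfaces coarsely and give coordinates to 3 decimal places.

v 2.608 -0.037 2.312
v 3.024 -0.469 1.709
v 2.628 -1.795 2.386
v 2.212 -1.363 2.988
v 3.341 -0.385 2.058
v 2.945 -1.711 2.735
v 3.425 -0.191 2.488
v 3.03 -1.517 3.165
v 3.25 0.052 2.861
v 2.854 -1.274 3.538
v 2.871 0.267 3.061
v 2.475 -1.059 3.737
v 2.408 0.385 3.022
v 2.013 -0.941 3.699
v 2.009 0.369 2.758
v 1.614 -0.957 3.435
v 1.8 0.224 2.352
v 1.405 -1.101 3.029
v 1.847 -0.004 1.933
v 1.452 -1.329 2.61
v 2.136 -0.242 1.635
v 1.741 -1.568 2.312
v 2.575 -0.416 1.551
v 2.179 -1.741 2.228
v -3.205 -3.042 -0.04
v -2.689 -2.738 0.473
v -2.371 -3.962 -0.333
v -1.855 -3.658 0.18
v -2.515 -4.001 0.441
v -3.03 -3.433 0.623
v -2.03 -3.267 -0.483
v -2.545 -2.699 -0.301
v -1.963 -2.877 0.199
v -2.263 -3.331 0.77
v -2.797 -3.369 -0.63
v -3.097 -3.823 -0.059
v -3.02 -2.809 0.242
v -2.04 -3.891 -0.102
v -2.428 -4.093 0.052
v -2.124 -3.914 0.353
v -3.221 -3.218 0.33
v -2.918 -3.039 0.632
v -2.815 -3.781 0.613
v -2.142 -3.661 -0.492
v -1.839 -3.482 -0.19
v -2.936 -2.786 -0.213
v -2.632 -2.607 0.088
v -2.245 -2.919 -0.473
v -2.29 -2.712 0.383
v -1.8 -3.253 0.211
v -1.902 -3.023 -0.179
v -2.205 -2.689 -0.072
v -2.466 -2.979 0.719
v -1.976 -3.52 0.546
v -2.364 -3.721 0.7
v -2.667 -3.387 0.806
v -2.039 -3.06 0.558
v -3.084 -3.18 -0.406
v -2.594 -3.721 -0.579
v -2.393 -3.313 -0.666
v -2.696 -2.979 -0.56
v -3.26 -3.447 -0.071
v -2.77 -3.988 -0.243
v -2.855 -4.011 0.212
v -3.158 -3.677 0.319
v -3.021 -3.64 -0.418
v -1.435 -0.186 1.742
v -1.263 -0.447 2.182
v -3.085 0.266 2.658
v -1.186 -0.24 2.218
v -1.152 -0.022 2.172
v -1.167 0.166 2.052
v -1.229 0.294 1.878
v -1.326 0.339 1.68
v -1.442 0.293 1.494
v -1.557 0.165 1.35
v -1.651 -0.025 1.274
v -1.707 -0.242 1.279
v -1.717 -0.45 1.365
v -1.678 -0.611 1.515
v -1.597 -0.7 1.705
v -1.488 -0.699 1.901
v -1.369 -0.61 2.07
v -3.373 -0.764 -1.283
v -3.117 -0.993 -1.75
v -2.871 -2.646 -0.805
v -3.127 -2.416 -0.337
v -2.846 -0.82 -1.518
v -2.6 -2.473 -0.573
v -2.821 -0.62 -1.176
v -2.575 -2.273 -0.231
v -3.054 -0.488 -0.884
v -2.809 -2.141 0.062
v -3.437 -0.485 -0.778
v -3.191 -2.137 0.167
v -3.789 -0.612 -0.909
v -3.544 -2.265 0.037
v -3.947 -0.81 -1.214
v -3.701 -2.463 -0.269
v -3.836 -0.986 -1.552
v -3.59 -2.639 -0.606
v -3.508 -1.059 -1.763
v -3.262 -2.712 -0.818
v 0.575 0.452 0.76
v 1.198 0.25 1.006
v 0.085 1.068 2.5
v 1.234 0.66 0.871
v 1.018 0.99 0.694
v 0.632 1.115 0.542
v 0.225 0.986 0.472
v -0.049 0.654 0.513
v -0.084 0.244 0.648
v 0.132 -0.086 0.826
v 0.517 -0.211 0.978
v 0.924 -0.082 1.047
f 2 1 5
f 2 5 3
f 3 5 6
f 3 6 4
f 5 1 7
f 5 7 6
f 6 7 8
f 6 8 4
f 7 1 9
f 7 9 8
f 8 9 10
f 8 10 4
f 9 1 11
f 9 11 10
f 10 11 12
f 10 12 4
f 11 1 13
f 11 13 12
f 12 13 14
f 12 14 4
f 13 1 15
f 13 15 14
f 14 15 16
f 14 16 4
f 15 1 17
f 15 17 16
f 16 17 18
f 16 18 4
f 17 1 19
f 17 19 18
f 18 19 20
f 18 20 4
f 19 1 21
f 19 21 20
f 20 21 22
f 20 22 4
f 21 1 23
f 21 23 22
f 22 23 24
f 22 24 4
f 23 1 2
f 23 2 24
f 24 2 3
f 24 3 4
f 25 62 41
f 62 36 65
f 41 65 30
f 62 65 41
f 25 41 37
f 41 30 42
f 37 42 26
f 41 42 37
f 25 37 46
f 37 26 47
f 46 47 32
f 37 47 46
f 25 46 58
f 46 32 61
f 58 61 35
f 46 61 58
f 25 58 62
f 58 35 66
f 62 66 36
f 58 66 62
f 26 42 53
f 42 30 56
f 53 56 34
f 42 56 53
f 30 65 43
f 65 36 64
f 43 64 29
f 65 64 43
f 36 66 63
f 66 35 59
f 63 59 27
f 66 59 63
f 35 61 60
f 61 32 48
f 60 48 31
f 61 48 60
f 32 47 52
f 47 26 49
f 52 49 33
f 47 49 52
f 28 54 40
f 54 34 55
f 40 55 29
f 54 55 40
f 28 40 38
f 40 29 39
f 38 39 27
f 40 39 38
f 28 38 45
f 38 27 44
f 45 44 31
f 38 44 45
f 28 45 50
f 45 31 51
f 50 51 33
f 45 51 50
f 28 50 54
f 50 33 57
f 54 57 34
f 50 57 54
f 29 55 43
f 55 34 56
f 43 56 30
f 55 56 43
f 27 39 63
f 39 29 64
f 63 64 36
f 39 64 63
f 31 44 60
f 44 27 59
f 60 59 35
f 44 59 60
f 33 51 52
f 51 31 48
f 52 48 32
f 51 48 52
f 34 57 53
f 57 33 49
f 53 49 26
f 57 49 53
f 68 67 70
f 68 70 69
f 70 67 71
f 70 71 69
f 71 67 72
f 71 72 69
f 72 67 73
f 72 73 69
f 73 67 74
f 73 74 69
f 74 67 75
f 74 75 69
f 75 67 76
f 75 76 69
f 76 67 77
f 76 77 69
f 77 67 78
f 77 78 69
f 78 67 79
f 78 79 69
f 79 67 80
f 79 80 69
f 80 67 81
f 80 81 69
f 81 67 82
f 81 82 69
f 82 67 83
f 82 83 69
f 83 67 68
f 83 68 69
f 85 84 88
f 85 88 86
f 86 88 89
f 86 89 87
f 88 84 90
f 88 90 89
f 89 90 91
f 89 91 87
f 90 84 92
f 90 92 91
f 91 92 93
f 91 93 87
f 92 84 94
f 92 94 93
f 93 94 95
f 93 95 87
f 94 84 96
f 94 96 95
f 95 96 97
f 95 97 87
f 96 84 98
f 96 98 97
f 97 98 99
f 97 99 87
f 98 84 100
f 98 100 99
f 99 100 101
f 99 101 87
f 100 84 102
f 100 102 101
f 101 102 103
f 101 103 87
f 102 84 85
f 102 85 103
f 103 85 86
f 103 86 87
f 105 104 107
f 105 107 106
f 107 104 108
f 107 108 106
f 108 104 109
f 108 109 106
f 109 104 110
f 109 110 106
f 110 104 111
f 110 111 106
f 111 104 112
f 111 112 106
f 112 104 113
f 112 113 106
f 113 104 114
f 113 114 106
f 114 104 115
f 114 115 106
f 115 104 105
f 115 105 106



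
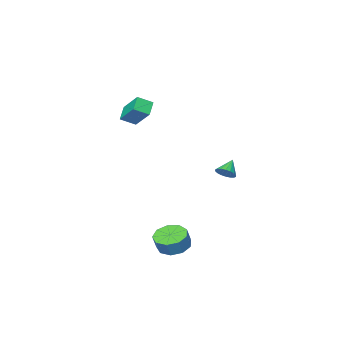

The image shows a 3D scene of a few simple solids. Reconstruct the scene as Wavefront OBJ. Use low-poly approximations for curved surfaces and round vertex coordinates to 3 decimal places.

v -3.551 0.68 -0.886
v -3.099 0.815 -0.383
v -4.369 0.32 -0.054
v -3.248 1.081 -0.414
v -3.457 1.268 -0.538
v -3.685 1.339 -0.731
v -3.886 1.279 -0.955
v -4.021 1.101 -1.165
v -4.063 0.839 -1.32
v -4.004 0.545 -1.389
v -3.855 0.279 -1.358
v -3.646 0.091 -1.233
v -3.418 0.021 -1.04
v -3.217 0.081 -0.816
v -3.082 0.259 -0.606
v -3.039 0.521 -0.451
v -0.642 -4.2 3.413
v 0.236 -4.636 3.913
v -0.608 -2.702 4.66
v 0.269 -3.137 5.16
v 0.051 -3.623 2.7
v 0.928 -4.058 3.2
v 0.084 -2.124 3.947
v 0.962 -2.56 4.447
v 2.304 3.445 -4.442
v 3.019 4.094 -4.854
v 3.431 4.264 -3.87
v 2.716 3.615 -3.458
v 2.43 4.462 -4.671
v 2.842 4.632 -3.687
v 1.782 4.354 -4.381
v 2.194 4.524 -3.397
v 1.378 3.82 -4.119
v 1.79 3.991 -3.136
v 1.408 3.111 -4.009
v 1.819 3.282 -3.025
v 1.856 2.558 -4.101
v 2.268 2.729 -3.117
v 2.515 2.42 -4.353
v 2.927 2.59 -3.369
v 3.075 2.761 -4.646
v 3.486 2.932 -3.662
v 3.274 3.422 -4.844
v 3.686 3.593 -3.86
f 2 1 4
f 2 4 3
f 4 1 5
f 4 5 3
f 5 1 6
f 5 6 3
f 6 1 7
f 6 7 3
f 7 1 8
f 7 8 3
f 8 1 9
f 8 9 3
f 9 1 10
f 9 10 3
f 10 1 11
f 10 11 3
f 11 1 12
f 11 12 3
f 12 1 13
f 12 13 3
f 13 1 14
f 13 14 3
f 14 1 15
f 14 15 3
f 15 1 16
f 15 16 3
f 16 1 2
f 16 2 3
f 18 20 17
f 21 18 17
f 17 20 19
f 19 21 17
f 18 24 20
f 22 18 21
f 22 24 18
f 20 24 19
f 23 21 19
f 19 24 23
f 23 22 21
f 24 22 23
f 26 25 29
f 26 29 27
f 27 29 30
f 27 30 28
f 29 25 31
f 29 31 30
f 30 31 32
f 30 32 28
f 31 25 33
f 31 33 32
f 32 33 34
f 32 34 28
f 33 25 35
f 33 35 34
f 34 35 36
f 34 36 28
f 35 25 37
f 35 37 36
f 36 37 38
f 36 38 28
f 37 25 39
f 37 39 38
f 38 39 40
f 38 40 28
f 39 25 41
f 39 41 40
f 40 41 42
f 40 42 28
f 41 25 43
f 41 43 42
f 42 43 44
f 42 44 28
f 43 25 26
f 43 26 44
f 44 26 27
f 44 27 28



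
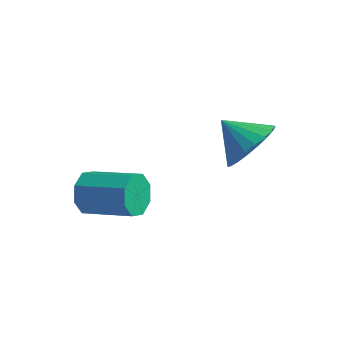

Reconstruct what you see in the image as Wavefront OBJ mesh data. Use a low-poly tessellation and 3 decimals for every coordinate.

v 2.509 -0.8 1.32
v 2.993 -0.994 2.101
v 1.531 -0.58 1.98
v 3.053 -0.61 2.062
v 3.019 -0.259 1.894
v 2.896 -0.001 1.627
v 2.707 0.119 1.307
v 2.483 0.079 0.989
v 2.264 -0.112 0.728
v 2.087 -0.422 0.569
v 1.983 -0.798 0.541
v 1.97 -1.174 0.647
v 2.05 -1.485 0.869
v 2.209 -1.678 1.169
v 2.42 -1.719 1.495
v 2.647 -1.601 1.791
v 2.85 -1.345 2.006
v -1.328 -3.465 0.447
v -1.088 -3.146 -0.116
v 0.429 -3.256 0.471
v 0.188 -3.575 1.033
v -1.213 -2.808 0.271
v 0.304 -2.918 0.857
v -1.405 -2.855 0.76
v 0.112 -2.965 1.346
v -1.553 -3.259 1.066
v -0.036 -3.37 1.652
v -1.569 -3.784 1.009
v -0.052 -3.894 1.596
v -1.444 -4.122 0.623
v 0.073 -4.232 1.209
v -1.252 -4.075 0.134
v 0.265 -4.185 0.72
v -1.104 -3.67 -0.172
v 0.413 -3.781 0.414
f 2 1 4
f 2 4 3
f 4 1 5
f 4 5 3
f 5 1 6
f 5 6 3
f 6 1 7
f 6 7 3
f 7 1 8
f 7 8 3
f 8 1 9
f 8 9 3
f 9 1 10
f 9 10 3
f 10 1 11
f 10 11 3
f 11 1 12
f 11 12 3
f 12 1 13
f 12 13 3
f 13 1 14
f 13 14 3
f 14 1 15
f 14 15 3
f 15 1 16
f 15 16 3
f 16 1 17
f 16 17 3
f 17 1 2
f 17 2 3
f 19 18 22
f 19 22 20
f 20 22 23
f 20 23 21
f 22 18 24
f 22 24 23
f 23 24 25
f 23 25 21
f 24 18 26
f 24 26 25
f 25 26 27
f 25 27 21
f 26 18 28
f 26 28 27
f 27 28 29
f 27 29 21
f 28 18 30
f 28 30 29
f 29 30 31
f 29 31 21
f 30 18 32
f 30 32 31
f 31 32 33
f 31 33 21
f 32 18 34
f 32 34 33
f 33 34 35
f 33 35 21
f 34 18 19
f 34 19 35
f 35 19 20
f 35 20 21



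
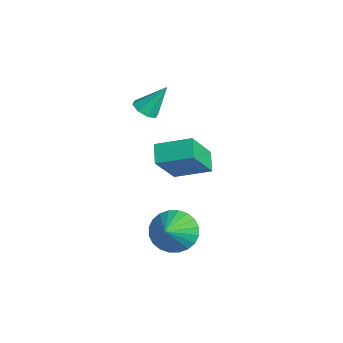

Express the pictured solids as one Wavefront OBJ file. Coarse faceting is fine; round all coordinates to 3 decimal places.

v -1.906 2.632 0.076
v -1.143 1.594 1.658
v -1.193 3.982 0.617
v -0.43 2.944 2.2
v -1.09 2.416 -0.46
v -0.327 1.378 1.123
v -0.377 3.766 0.082
v 0.386 2.728 1.664
v 0.838 1.775 -2.206
v 1.397 2.628 -2.237
v 2.042 1.025 -1.114
v 1.16 2.701 -1.926
v 0.874 2.633 -1.657
v 0.583 2.435 -1.472
v 0.33 2.136 -1.399
v 0.155 1.782 -1.449
v 0.084 1.427 -1.614
v 0.128 1.125 -1.869
v 0.279 0.922 -2.176
v 0.516 0.848 -2.487
v 0.802 0.916 -2.756
v 1.093 1.114 -2.94
v 1.346 1.413 -3.014
v 1.521 1.767 -2.964
v 1.592 2.122 -2.799
v 1.548 2.424 -2.543
v -3.121 1.847 2.379
v -2.727 1.418 2.618
v -2.939 2.713 3.641
v -2.498 1.752 2.356
v -2.635 2.142 2.108
v -3.055 2.36 2.019
v -3.515 2.277 2.141
v -3.743 1.943 2.403
v -3.607 1.553 2.651
v -3.186 1.335 2.74
f 2 4 1
f 5 2 1
f 1 4 3
f 3 5 1
f 2 8 4
f 6 2 5
f 6 8 2
f 4 8 3
f 7 5 3
f 3 8 7
f 7 6 5
f 8 6 7
f 10 9 12
f 10 12 11
f 12 9 13
f 12 13 11
f 13 9 14
f 13 14 11
f 14 9 15
f 14 15 11
f 15 9 16
f 15 16 11
f 16 9 17
f 16 17 11
f 17 9 18
f 17 18 11
f 18 9 19
f 18 19 11
f 19 9 20
f 19 20 11
f 20 9 21
f 20 21 11
f 21 9 22
f 21 22 11
f 22 9 23
f 22 23 11
f 23 9 24
f 23 24 11
f 24 9 25
f 24 25 11
f 25 9 26
f 25 26 11
f 26 9 10
f 26 10 11
f 28 27 30
f 28 30 29
f 30 27 31
f 30 31 29
f 31 27 32
f 31 32 29
f 32 27 33
f 32 33 29
f 33 27 34
f 33 34 29
f 34 27 35
f 34 35 29
f 35 27 36
f 35 36 29
f 36 27 28
f 36 28 29



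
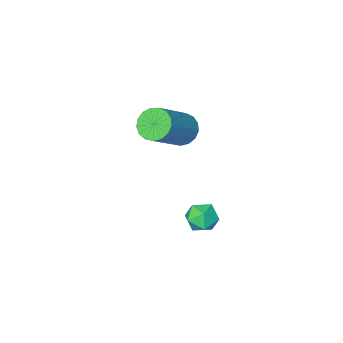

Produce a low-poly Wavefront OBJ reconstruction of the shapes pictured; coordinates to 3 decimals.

v 1.739 -1.189 3.205
v 2.228 -1.063 2.572
v 3.85 -0.484 3.942
v 3.361 -0.611 4.575
v 2.058 -0.719 2.628
v 3.68 -0.14 3.998
v 1.815 -0.483 2.817
v 3.437 0.096 4.186
v 1.555 -0.408 3.094
v 3.177 0.17 4.463
v 1.336 -0.513 3.397
v 2.958 0.065 4.766
v 1.21 -0.772 3.656
v 2.832 -0.194 5.025
v 1.205 -1.127 3.811
v 2.827 -0.549 5.181
v 1.323 -1.497 3.828
v 2.945 -0.918 5.198
v 1.535 -1.795 3.703
v 3.157 -1.217 5.072
v 1.795 -1.955 3.463
v 3.417 -1.377 4.832
v 2.041 -1.939 3.164
v 3.663 -1.361 4.533
v 2.219 -1.752 2.875
v 3.841 -1.174 4.244
v 2.286 -1.436 2.661
v 3.908 -0.857 4.031
v 1.482 1.361 -0.814
v 2.087 1.178 -0.325
v 1.773 0.342 -1.555
v 2.378 0.159 -1.066
v 1.623 0.076 -0.816
v 1.443 0.706 -0.359
v 2.417 0.814 -1.521
v 2.237 1.444 -1.064
v 2.665 0.84 -0.762
v 2.174 0.384 -0.326
v 1.686 1.136 -1.554
v 1.195 0.68 -1.118
f 2 1 5
f 2 5 3
f 3 5 6
f 3 6 4
f 5 1 7
f 5 7 6
f 6 7 8
f 6 8 4
f 7 1 9
f 7 9 8
f 8 9 10
f 8 10 4
f 9 1 11
f 9 11 10
f 10 11 12
f 10 12 4
f 11 1 13
f 11 13 12
f 12 13 14
f 12 14 4
f 13 1 15
f 13 15 14
f 14 15 16
f 14 16 4
f 15 1 17
f 15 17 16
f 16 17 18
f 16 18 4
f 17 1 19
f 17 19 18
f 18 19 20
f 18 20 4
f 19 1 21
f 19 21 20
f 20 21 22
f 20 22 4
f 21 1 23
f 21 23 22
f 22 23 24
f 22 24 4
f 23 1 25
f 23 25 24
f 24 25 26
f 24 26 4
f 25 1 27
f 25 27 26
f 26 27 28
f 26 28 4
f 27 1 2
f 27 2 28
f 28 2 3
f 28 3 4
f 29 40 34
f 29 34 30
f 29 30 36
f 29 36 39
f 29 39 40
f 30 34 38
f 34 40 33
f 40 39 31
f 39 36 35
f 36 30 37
f 32 38 33
f 32 33 31
f 32 31 35
f 32 35 37
f 32 37 38
f 33 38 34
f 31 33 40
f 35 31 39
f 37 35 36
f 38 37 30



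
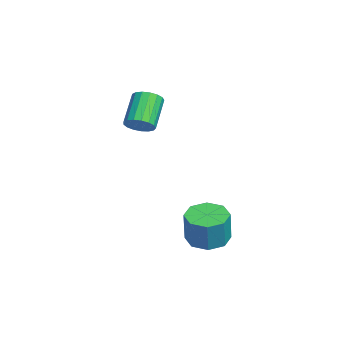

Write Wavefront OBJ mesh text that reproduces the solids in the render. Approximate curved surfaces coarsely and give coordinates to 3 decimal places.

v 0.292 2.666 -2.002
v 0.765 2.067 -2.164
v 1.101 1.996 -0.921
v 0.628 2.594 -0.758
v 1.04 2.595 -2.208
v 1.377 2.523 -0.965
v 0.878 3.164 -2.131
v 1.214 3.092 -0.888
v 0.372 3.441 -1.978
v 0.708 3.37 -0.735
v -0.181 3.264 -1.839
v 0.155 3.193 -0.596
v -0.457 2.737 -1.795
v -0.12 2.665 -0.552
v -0.294 2.168 -1.872
v 0.042 2.096 -0.629
v 0.212 1.89 -2.025
v 0.548 1.819 -0.782
v -2.939 0.604 1.94
v -2.53 0.651 2.348
v -3.512 1.022 3.289
v -3.921 0.976 2.88
v -2.541 0.905 2.236
v -3.524 1.276 3.177
v -2.643 1.09 2.057
v -3.626 1.461 2.997
v -2.813 1.164 1.85
v -3.796 1.535 2.791
v -3.012 1.109 1.664
v -3.995 1.48 2.605
v -3.194 0.939 1.541
v -4.177 1.311 2.482
v -3.317 0.693 1.509
v -4.3 1.064 2.45
v -3.354 0.426 1.576
v -4.337 0.797 2.517
v -3.296 0.2 1.726
v -4.278 0.571 2.667
v -3.155 0.067 1.926
v -4.138 0.438 2.866
v -2.966 0.056 2.128
v -3.948 0.428 3.069
v -2.77 0.172 2.287
v -3.752 0.543 3.228
v -2.612 0.386 2.367
v -3.595 0.757 3.307
f 2 1 5
f 2 5 3
f 3 5 6
f 3 6 4
f 5 1 7
f 5 7 6
f 6 7 8
f 6 8 4
f 7 1 9
f 7 9 8
f 8 9 10
f 8 10 4
f 9 1 11
f 9 11 10
f 10 11 12
f 10 12 4
f 11 1 13
f 11 13 12
f 12 13 14
f 12 14 4
f 13 1 15
f 13 15 14
f 14 15 16
f 14 16 4
f 15 1 17
f 15 17 16
f 16 17 18
f 16 18 4
f 17 1 2
f 17 2 18
f 18 2 3
f 18 3 4
f 20 19 23
f 20 23 21
f 21 23 24
f 21 24 22
f 23 19 25
f 23 25 24
f 24 25 26
f 24 26 22
f 25 19 27
f 25 27 26
f 26 27 28
f 26 28 22
f 27 19 29
f 27 29 28
f 28 29 30
f 28 30 22
f 29 19 31
f 29 31 30
f 30 31 32
f 30 32 22
f 31 19 33
f 31 33 32
f 32 33 34
f 32 34 22
f 33 19 35
f 33 35 34
f 34 35 36
f 34 36 22
f 35 19 37
f 35 37 36
f 36 37 38
f 36 38 22
f 37 19 39
f 37 39 38
f 38 39 40
f 38 40 22
f 39 19 41
f 39 41 40
f 40 41 42
f 40 42 22
f 41 19 43
f 41 43 42
f 42 43 44
f 42 44 22
f 43 19 45
f 43 45 44
f 44 45 46
f 44 46 22
f 45 19 20
f 45 20 46
f 46 20 21
f 46 21 22



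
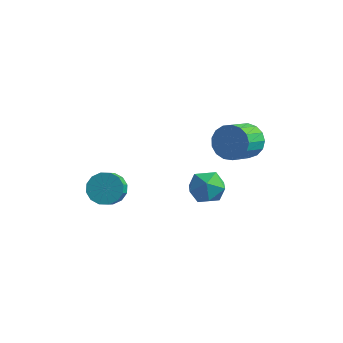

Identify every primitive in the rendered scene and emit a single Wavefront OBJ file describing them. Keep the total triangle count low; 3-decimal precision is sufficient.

v 0.919 3.98 3.106
v 1.247 4.482 3.968
v 0.988 3.023 4.916
v 0.661 2.52 4.054
v 0.751 4.565 3.961
v 0.493 3.106 4.91
v 0.294 4.515 3.758
v 0.035 3.055 4.707
v -0.019 4.341 3.406
v -0.278 2.882 4.355
v -0.118 4.085 2.985
v -0.377 2.626 3.934
v 0.021 3.805 2.591
v -0.238 2.345 3.54
v 0.366 3.565 2.316
v 0.107 2.105 3.265
v 0.837 3.419 2.221
v 0.578 1.96 3.17
v 1.328 3.403 2.329
v 1.069 1.943 3.278
v 1.725 3.518 2.615
v 1.466 2.058 3.564
v 1.937 3.739 3.013
v 1.678 2.28 3.962
v 1.917 4.015 3.433
v 1.658 2.556 4.381
v 1.667 4.284 3.777
v 1.409 2.824 4.726
v -3.636 -2.278 2.746
v -3.172 -2.777 2.113
v -3 -3.542 2.842
v -3.464 -3.042 3.474
v -2.838 -2.502 2.323
v -2.666 -3.266 3.052
v -2.718 -2.166 2.647
v -2.546 -2.93 3.376
v -2.844 -1.86 2.997
v -2.672 -2.625 3.726
v -3.182 -1.667 3.28
v -3.01 -2.431 4.009
v -3.641 -1.637 3.419
v -3.47 -2.401 4.148
v -4.1 -1.778 3.378
v -3.928 -2.543 4.107
v -4.434 -2.054 3.168
v -4.262 -2.818 3.897
v -4.554 -2.39 2.844
v -4.382 -3.154 3.573
v -4.428 -2.695 2.494
v -4.256 -3.46 3.223
v -4.09 -2.889 2.211
v -3.918 -3.653 2.94
v -3.63 -2.919 2.072
v -3.459 -3.683 2.801
v 0.583 1.031 2.89
v 1.318 0.469 2.349
v -0.638 0.511 1.771
v 0.097 -0.051 1.23
v -0.199 -0.362 2.213
v 0.555 -0.041 2.904
v 0.125 1.021 1.216
v 0.879 1.342 1.907
v 1.035 0.462 1.314
v 0.835 -0.393 1.93
v -0.155 1.373 2.19
v -0.355 0.518 2.806
f 2 1 5
f 2 5 3
f 3 5 6
f 3 6 4
f 5 1 7
f 5 7 6
f 6 7 8
f 6 8 4
f 7 1 9
f 7 9 8
f 8 9 10
f 8 10 4
f 9 1 11
f 9 11 10
f 10 11 12
f 10 12 4
f 11 1 13
f 11 13 12
f 12 13 14
f 12 14 4
f 13 1 15
f 13 15 14
f 14 15 16
f 14 16 4
f 15 1 17
f 15 17 16
f 16 17 18
f 16 18 4
f 17 1 19
f 17 19 18
f 18 19 20
f 18 20 4
f 19 1 21
f 19 21 20
f 20 21 22
f 20 22 4
f 21 1 23
f 21 23 22
f 22 23 24
f 22 24 4
f 23 1 25
f 23 25 24
f 24 25 26
f 24 26 4
f 25 1 27
f 25 27 26
f 26 27 28
f 26 28 4
f 27 1 2
f 27 2 28
f 28 2 3
f 28 3 4
f 30 29 33
f 30 33 31
f 31 33 34
f 31 34 32
f 33 29 35
f 33 35 34
f 34 35 36
f 34 36 32
f 35 29 37
f 35 37 36
f 36 37 38
f 36 38 32
f 37 29 39
f 37 39 38
f 38 39 40
f 38 40 32
f 39 29 41
f 39 41 40
f 40 41 42
f 40 42 32
f 41 29 43
f 41 43 42
f 42 43 44
f 42 44 32
f 43 29 45
f 43 45 44
f 44 45 46
f 44 46 32
f 45 29 47
f 45 47 46
f 46 47 48
f 46 48 32
f 47 29 49
f 47 49 48
f 48 49 50
f 48 50 32
f 49 29 51
f 49 51 50
f 50 51 52
f 50 52 32
f 51 29 53
f 51 53 52
f 52 53 54
f 52 54 32
f 53 29 30
f 53 30 54
f 54 30 31
f 54 31 32
f 55 66 60
f 55 60 56
f 55 56 62
f 55 62 65
f 55 65 66
f 56 60 64
f 60 66 59
f 66 65 57
f 65 62 61
f 62 56 63
f 58 64 59
f 58 59 57
f 58 57 61
f 58 61 63
f 58 63 64
f 59 64 60
f 57 59 66
f 61 57 65
f 63 61 62
f 64 63 56



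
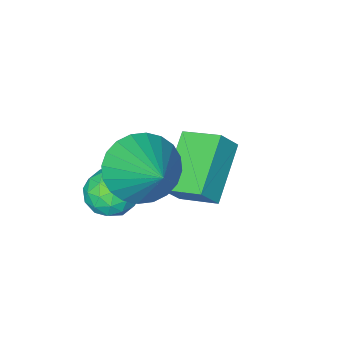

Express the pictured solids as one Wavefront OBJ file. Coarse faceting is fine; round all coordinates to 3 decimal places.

v 2.742 1.523 0.845
v 3.667 1.1 1.107
v 3.118 3.117 2.095
v 3.772 1.328 0.784
v 3.722 1.587 0.471
v 3.522 1.835 0.214
v 3.203 2.036 0.053
v 2.814 2.16 0.013
v 2.415 2.186 0.099
v 2.065 2.111 0.299
v 1.818 1.947 0.582
v 1.713 1.718 0.905
v 1.763 1.46 1.219
v 1.963 1.211 1.476
v 2.282 1.01 1.637
v 2.671 0.887 1.677
v 3.07 0.861 1.59
v 3.42 0.935 1.391
v 2.751 0.817 -0.597
v 3.092 1.093 -1.253
v 2.848 -0.373 -1.047
v 3.189 -0.097 -1.703
v 3.573 -0.065 -1.015
v 3.513 0.671 -0.737
v 2.427 0.049 -1.563
v 2.367 0.785 -1.285
v 2.891 0.618 -1.85
v 3.6 0.548 -1.511
v 2.34 0.172 -0.789
v 3.049 0.102 -0.45
v 2.913 1.06 -0.886
v 3.027 -0.34 -1.414
v 3.253 -0.32 -1.01
v 3.453 -0.158 -1.395
v 3.161 0.812 -0.583
v 3.361 0.974 -0.968
v 3.644 0.293 -0.828
v 2.579 -0.254 -1.332
v 2.779 -0.092 -1.717
v 2.487 0.878 -0.905
v 2.687 1.04 -1.29
v 2.296 0.427 -1.472
v 2.995 0.942 -1.622
v 3.052 0.243 -1.886
v 2.604 0.329 -1.804
v 2.569 0.761 -1.641
v 3.412 0.901 -1.423
v 3.469 0.201 -1.687
v 3.695 0.221 -1.283
v 3.66 0.653 -1.12
v 3.294 0.622 -1.774
v 2.471 0.519 -0.613
v 2.528 -0.181 -0.877
v 2.28 0.067 -1.18
v 2.245 0.499 -1.017
v 2.888 0.477 -0.414
v 2.945 -0.222 -0.678
v 3.371 -0.041 -0.659
v 3.336 0.391 -0.496
v 2.646 0.098 -0.526
v -0.007 0.004 -0.896
v 0.509 -0.044 -0.222
v -0.518 1.069 -0.429
v -0.002 1.021 0.245
v 1.302 1.039 -1.825
v 1.818 0.991 -1.151
v 0.791 2.104 -1.358
v 1.307 2.056 -0.684
f 2 1 4
f 2 4 3
f 4 1 5
f 4 5 3
f 5 1 6
f 5 6 3
f 6 1 7
f 6 7 3
f 7 1 8
f 7 8 3
f 8 1 9
f 8 9 3
f 9 1 10
f 9 10 3
f 10 1 11
f 10 11 3
f 11 1 12
f 11 12 3
f 12 1 13
f 12 13 3
f 13 1 14
f 13 14 3
f 14 1 15
f 14 15 3
f 15 1 16
f 15 16 3
f 16 1 17
f 16 17 3
f 17 1 18
f 17 18 3
f 18 1 2
f 18 2 3
f 19 56 35
f 56 30 59
f 35 59 24
f 56 59 35
f 19 35 31
f 35 24 36
f 31 36 20
f 35 36 31
f 19 31 40
f 31 20 41
f 40 41 26
f 31 41 40
f 19 40 52
f 40 26 55
f 52 55 29
f 40 55 52
f 19 52 56
f 52 29 60
f 56 60 30
f 52 60 56
f 20 36 47
f 36 24 50
f 47 50 28
f 36 50 47
f 24 59 37
f 59 30 58
f 37 58 23
f 59 58 37
f 30 60 57
f 60 29 53
f 57 53 21
f 60 53 57
f 29 55 54
f 55 26 42
f 54 42 25
f 55 42 54
f 26 41 46
f 41 20 43
f 46 43 27
f 41 43 46
f 22 48 34
f 48 28 49
f 34 49 23
f 48 49 34
f 22 34 32
f 34 23 33
f 32 33 21
f 34 33 32
f 22 32 39
f 32 21 38
f 39 38 25
f 32 38 39
f 22 39 44
f 39 25 45
f 44 45 27
f 39 45 44
f 22 44 48
f 44 27 51
f 48 51 28
f 44 51 48
f 23 49 37
f 49 28 50
f 37 50 24
f 49 50 37
f 21 33 57
f 33 23 58
f 57 58 30
f 33 58 57
f 25 38 54
f 38 21 53
f 54 53 29
f 38 53 54
f 27 45 46
f 45 25 42
f 46 42 26
f 45 42 46
f 28 51 47
f 51 27 43
f 47 43 20
f 51 43 47
f 62 64 61
f 65 62 61
f 61 64 63
f 63 65 61
f 62 68 64
f 66 62 65
f 66 68 62
f 64 68 63
f 67 65 63
f 63 68 67
f 67 66 65
f 68 66 67

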